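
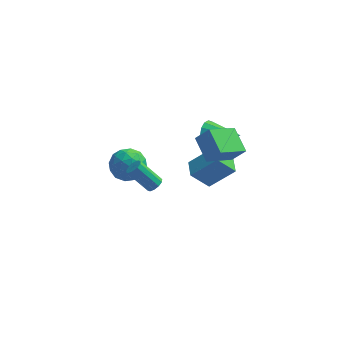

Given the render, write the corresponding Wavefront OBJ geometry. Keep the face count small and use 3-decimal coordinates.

v 0.427 -3.806 3.1
v 0.66 -4.168 3.392
v -0.495 -3.897 4.651
v -0.727 -3.534 4.36
v 0.797 -3.885 3.457
v -0.357 -3.613 4.716
v 0.794 -3.572 3.386
v -0.361 -3.3 4.645
v 0.65 -3.348 3.206
v -0.505 -3.076 4.465
v 0.421 -3.299 2.985
v -0.734 -3.027 4.245
v 0.195 -3.443 2.809
v -0.96 -3.172 4.068
v 0.057 -3.727 2.744
v -1.097 -3.455 4.003
v 0.061 -4.04 2.815
v -1.094 -3.768 4.074
v 0.205 -4.264 2.995
v -0.95 -3.992 4.254
v 0.434 -4.313 3.215
v -0.721 -4.041 4.475
v -1.708 2.504 -0.747
v -0.885 2.069 -0.06
v -2.195 0.771 -1.26
v -1.372 0.336 -0.573
v -2.301 0.846 -0.111
v -2.001 1.917 0.206
v -1.079 0.923 -1.526
v -0.779 1.994 -1.209
v -0.497 1.092 -0.542
v -1.252 1.045 0.333
v -1.828 1.795 -1.653
v -2.583 1.748 -0.778
v -1.254 2.438 -0.358
v -1.826 0.402 -0.962
v -2.372 0.701 -0.69
v -1.889 0.446 -0.286
v -1.91 2.349 -0.202
v -1.426 2.094 0.202
v -2.258 1.375 0.172
v -1.654 0.746 -1.522
v -1.17 0.491 -1.118
v -1.191 2.394 -1.034
v -0.708 2.139 -0.63
v -0.822 1.465 -1.492
v -0.542 1.609 -0.238
v -0.828 0.59 -0.539
v -0.656 0.935 -1.1
v -0.479 1.564 -0.913
v -0.986 1.581 0.277
v -1.272 0.563 -0.025
v -1.818 0.862 0.246
v -1.642 1.492 0.433
v -0.758 1.007 -0.007
v -1.808 2.277 -1.295
v -2.094 1.259 -1.597
v -1.438 1.348 -1.753
v -1.262 1.978 -1.566
v -2.252 2.25 -0.781
v -2.538 1.231 -1.082
v -2.601 1.276 -0.407
v -2.424 1.905 -0.22
v -2.322 1.833 -1.313
v 1.934 2.539 -2.588
v 3.427 2.768 -1.232
v 1.74 3.723 -2.575
v 3.233 3.953 -1.219
v 3.007 2.727 -3.801
v 4.5 2.957 -2.445
v 2.813 3.912 -3.788
v 4.306 4.141 -2.432
v 3.001 -0.935 2.415
v 3.769 -1.028 3.359
v 2.3 0.42 3.12
v 3.068 0.326 4.064
v 4.352 0.274 1.436
v 5.12 0.18 2.38
v 3.651 1.628 2.141
v 4.419 1.535 3.085
v 2.858 4.154 -0.197
v 3.262 4.399 -0.998
v 4.702 3.446 0.517
v 3.301 4.786 -0.715
v 3.222 5.004 -0.293
v 3.045 4.994 0.154
v 2.818 4.759 0.508
v 2.602 4.362 0.673
v 2.454 3.909 0.604
v 2.415 3.521 0.321
v 2.494 3.303 -0.1
v 2.671 3.313 -0.548
v 2.898 3.548 -0.901
v 3.115 3.945 -1.066
f 2 1 5
f 2 5 3
f 3 5 6
f 3 6 4
f 5 1 7
f 5 7 6
f 6 7 8
f 6 8 4
f 7 1 9
f 7 9 8
f 8 9 10
f 8 10 4
f 9 1 11
f 9 11 10
f 10 11 12
f 10 12 4
f 11 1 13
f 11 13 12
f 12 13 14
f 12 14 4
f 13 1 15
f 13 15 14
f 14 15 16
f 14 16 4
f 15 1 17
f 15 17 16
f 16 17 18
f 16 18 4
f 17 1 19
f 17 19 18
f 18 19 20
f 18 20 4
f 19 1 21
f 19 21 20
f 20 21 22
f 20 22 4
f 21 1 2
f 21 2 22
f 22 2 3
f 22 3 4
f 23 60 39
f 60 34 63
f 39 63 28
f 60 63 39
f 23 39 35
f 39 28 40
f 35 40 24
f 39 40 35
f 23 35 44
f 35 24 45
f 44 45 30
f 35 45 44
f 23 44 56
f 44 30 59
f 56 59 33
f 44 59 56
f 23 56 60
f 56 33 64
f 60 64 34
f 56 64 60
f 24 40 51
f 40 28 54
f 51 54 32
f 40 54 51
f 28 63 41
f 63 34 62
f 41 62 27
f 63 62 41
f 34 64 61
f 64 33 57
f 61 57 25
f 64 57 61
f 33 59 58
f 59 30 46
f 58 46 29
f 59 46 58
f 30 45 50
f 45 24 47
f 50 47 31
f 45 47 50
f 26 52 38
f 52 32 53
f 38 53 27
f 52 53 38
f 26 38 36
f 38 27 37
f 36 37 25
f 38 37 36
f 26 36 43
f 36 25 42
f 43 42 29
f 36 42 43
f 26 43 48
f 43 29 49
f 48 49 31
f 43 49 48
f 26 48 52
f 48 31 55
f 52 55 32
f 48 55 52
f 27 53 41
f 53 32 54
f 41 54 28
f 53 54 41
f 25 37 61
f 37 27 62
f 61 62 34
f 37 62 61
f 29 42 58
f 42 25 57
f 58 57 33
f 42 57 58
f 31 49 50
f 49 29 46
f 50 46 30
f 49 46 50
f 32 55 51
f 55 31 47
f 51 47 24
f 55 47 51
f 66 68 65
f 69 66 65
f 65 68 67
f 67 69 65
f 66 72 68
f 70 66 69
f 70 72 66
f 68 72 67
f 71 69 67
f 67 72 71
f 71 70 69
f 72 70 71
f 74 76 73
f 77 74 73
f 73 76 75
f 75 77 73
f 74 80 76
f 78 74 77
f 78 80 74
f 76 80 75
f 79 77 75
f 75 80 79
f 79 78 77
f 80 78 79
f 82 81 84
f 82 84 83
f 84 81 85
f 84 85 83
f 85 81 86
f 85 86 83
f 86 81 87
f 86 87 83
f 87 81 88
f 87 88 83
f 88 81 89
f 88 89 83
f 89 81 90
f 89 90 83
f 90 81 91
f 90 91 83
f 91 81 92
f 91 92 83
f 92 81 93
f 92 93 83
f 93 81 94
f 93 94 83
f 94 81 82
f 94 82 83



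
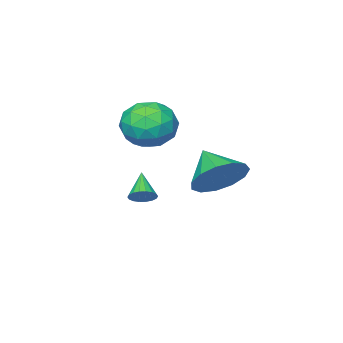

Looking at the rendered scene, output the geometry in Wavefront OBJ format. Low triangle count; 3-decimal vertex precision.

v -0.115 2.876 1.917
v 0.933 2.616 1.891
v -0.385 1.704 2.763
v 0.858 2.981 2.373
v 0.475 3.312 2.71
v -0.096 3.505 2.795
v -0.673 3.498 2.602
v -1.073 3.294 2.191
v -1.169 2.957 1.693
v -0.93 2.594 1.267
v -0.433 2.321 1.047
v 0.165 2.224 1.103
v 0.675 2.334 1.418
v -0.389 -1.472 -0.464
v 0.088 -1.66 -0.297
v -0.971 -2.228 0.344
v 0.05 -1.474 -0.15
v -0.076 -1.287 -0.066
v -0.263 -1.137 -0.061
v -0.476 -1.053 -0.135
v -0.671 -1.053 -0.275
v -0.811 -1.135 -0.452
v -0.867 -1.284 -0.632
v -0.828 -1.471 -0.779
v -0.703 -1.658 -0.863
v -0.515 -1.808 -0.868
v -0.303 -1.892 -0.794
v -0.107 -1.892 -0.654
v 0.032 -1.81 -0.476
v -0.188 -0.007 2.672
v 0.583 -0.112 3.454
v -0.903 -1.568 3.166
v -0.132 -1.673 3.948
v -0.911 -0.896 4.042
v -0.469 0.068 3.737
v 0.149 -1.748 2.883
v 0.591 -0.784 2.578
v 0.791 -1.189 3.585
v 0.137 -0.662 4.301
v -0.457 -1.018 2.319
v -1.111 -0.491 3.035
v 0.26 0.077 3.02
v -0.58 -1.757 3.6
v -1.038 -1.301 3.656
v -0.585 -1.363 4.116
v -0.358 0.184 3.186
v 0.095 0.122 3.646
v -0.783 -0.339 3.991
v -0.415 -1.802 2.974
v 0.038 -1.864 3.434
v 0.265 -0.317 2.504
v 0.718 -0.379 2.964
v 0.463 -1.341 2.629
v 0.836 -0.617 3.557
v 0.416 -1.535 3.847
v 0.581 -1.579 3.221
v 0.84 -1.012 3.041
v 0.451 -0.308 3.978
v 0.031 -1.225 4.268
v -0.427 -0.769 4.323
v -0.167 -0.202 4.144
v 0.574 -0.94 4.054
v -0.351 -0.455 2.352
v -0.771 -1.372 2.642
v -0.153 -1.478 2.476
v 0.107 -0.911 2.297
v -0.736 -0.145 2.773
v -1.156 -1.063 3.063
v -1.16 -0.668 3.579
v -0.901 -0.101 3.399
v -0.894 -0.74 2.566
f 2 1 4
f 2 4 3
f 4 1 5
f 4 5 3
f 5 1 6
f 5 6 3
f 6 1 7
f 6 7 3
f 7 1 8
f 7 8 3
f 8 1 9
f 8 9 3
f 9 1 10
f 9 10 3
f 10 1 11
f 10 11 3
f 11 1 12
f 11 12 3
f 12 1 13
f 12 13 3
f 13 1 2
f 13 2 3
f 15 14 17
f 15 17 16
f 17 14 18
f 17 18 16
f 18 14 19
f 18 19 16
f 19 14 20
f 19 20 16
f 20 14 21
f 20 21 16
f 21 14 22
f 21 22 16
f 22 14 23
f 22 23 16
f 23 14 24
f 23 24 16
f 24 14 25
f 24 25 16
f 25 14 26
f 25 26 16
f 26 14 27
f 26 27 16
f 27 14 28
f 27 28 16
f 28 14 29
f 28 29 16
f 29 14 15
f 29 15 16
f 30 67 46
f 67 41 70
f 46 70 35
f 67 70 46
f 30 46 42
f 46 35 47
f 42 47 31
f 46 47 42
f 30 42 51
f 42 31 52
f 51 52 37
f 42 52 51
f 30 51 63
f 51 37 66
f 63 66 40
f 51 66 63
f 30 63 67
f 63 40 71
f 67 71 41
f 63 71 67
f 31 47 58
f 47 35 61
f 58 61 39
f 47 61 58
f 35 70 48
f 70 41 69
f 48 69 34
f 70 69 48
f 41 71 68
f 71 40 64
f 68 64 32
f 71 64 68
f 40 66 65
f 66 37 53
f 65 53 36
f 66 53 65
f 37 52 57
f 52 31 54
f 57 54 38
f 52 54 57
f 33 59 45
f 59 39 60
f 45 60 34
f 59 60 45
f 33 45 43
f 45 34 44
f 43 44 32
f 45 44 43
f 33 43 50
f 43 32 49
f 50 49 36
f 43 49 50
f 33 50 55
f 50 36 56
f 55 56 38
f 50 56 55
f 33 55 59
f 55 38 62
f 59 62 39
f 55 62 59
f 34 60 48
f 60 39 61
f 48 61 35
f 60 61 48
f 32 44 68
f 44 34 69
f 68 69 41
f 44 69 68
f 36 49 65
f 49 32 64
f 65 64 40
f 49 64 65
f 38 56 57
f 56 36 53
f 57 53 37
f 56 53 57
f 39 62 58
f 62 38 54
f 58 54 31
f 62 54 58



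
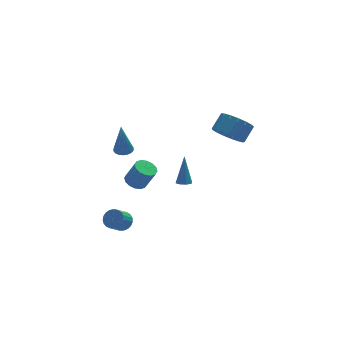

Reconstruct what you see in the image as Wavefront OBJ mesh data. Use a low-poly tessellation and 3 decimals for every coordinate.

v -2.204 2.661 1.502
v -1.705 2.346 1.518
v -2.376 2.499 3.618
v -1.619 2.593 1.544
v -1.649 2.853 1.562
v -1.788 3.075 1.567
v -2.01 3.216 1.56
v -2.27 3.246 1.541
v -2.517 3.161 1.514
v -2.702 2.976 1.485
v -2.788 2.73 1.459
v -2.758 2.469 1.442
v -2.619 2.247 1.436
v -2.397 2.107 1.443
v -2.137 2.076 1.462
v -1.89 2.162 1.489
v 1.259 2.118 -1.879
v 1.606 2.431 -2.054
v 1.521 2.822 -0.101
v 1.255 2.583 -2.063
v 0.906 2.462 -1.963
v 0.763 2.139 -1.814
v 0.911 1.804 -1.703
v 1.263 1.653 -1.695
v 1.612 1.774 -1.794
v 1.754 2.096 -1.943
v 3.602 1.178 2.436
v 4.288 1.35 1.66
v 5.044 1.894 2.448
v 4.358 1.722 3.224
v 3.997 1.76 1.656
v 4.753 2.304 2.444
v 3.615 2.037 1.831
v 4.371 2.58 2.62
v 3.231 2.116 2.145
v 3.987 2.66 2.933
v 2.931 1.981 2.525
v 3.687 2.525 3.314
v 2.786 1.662 2.885
v 3.542 2.206 3.673
v 2.827 1.232 3.142
v 3.583 1.776 3.93
v 3.046 0.79 3.237
v 3.802 1.333 4.025
v 3.392 0.437 3.149
v 4.148 0.98 3.937
v 3.786 0.253 2.897
v 4.542 0.797 3.685
v 4.138 0.282 2.54
v 4.894 0.825 3.328
v 4.368 0.516 2.158
v 5.124 1.059 2.947
v 4.422 0.901 1.841
v 5.178 1.445 2.629
v -1.7 2.032 -0.966
v -1.087 1.839 -1.269
v -0.547 1.496 0.044
v -1.16 1.688 0.346
v -1.047 2.197 -1.192
v -0.507 1.853 0.121
v -1.182 2.51 -1.054
v -0.642 2.166 0.258
v -1.456 2.694 -0.893
v -0.916 2.351 0.419
v -1.795 2.702 -0.752
v -1.255 2.358 0.561
v -2.109 2.53 -0.668
v -1.569 2.186 0.645
v -2.313 2.224 -0.664
v -1.773 1.881 0.649
v -2.353 1.867 -0.741
v -1.813 1.523 0.572
v -2.218 1.554 -0.878
v -1.678 1.21 0.434
v -1.944 1.369 -1.039
v -1.404 1.026 0.273
v -1.605 1.362 -1.181
v -1.065 1.018 0.132
v -1.291 1.534 -1.265
v -0.751 1.19 0.048
v -3.204 -0.341 -2.321
v -2.871 -0.909 -2.369
v -3.543 -1.366 -1.628
v -3.876 -0.799 -1.579
v -2.736 -0.781 -2.167
v -3.408 -1.238 -1.426
v -2.682 -0.576 -1.992
v -3.354 -1.033 -1.251
v -2.718 -0.331 -1.874
v -3.39 -0.788 -1.133
v -2.839 -0.088 -1.833
v -3.51 -0.545 -1.092
v -3.022 0.111 -1.876
v -3.694 -0.346 -1.135
v -3.237 0.233 -1.996
v -3.909 -0.225 -1.255
v -3.446 0.254 -2.173
v -4.118 -0.203 -1.431
v -3.614 0.173 -2.374
v -4.286 -0.284 -1.633
v -3.71 0.003 -2.567
v -4.382 -0.454 -1.826
v -3.719 -0.227 -2.717
v -4.391 -0.684 -1.976
v -3.639 -0.476 -2.798
v -4.311 -0.933 -2.057
v -3.484 -0.702 -2.797
v -4.156 -1.16 -2.056
v -3.28 -0.866 -2.713
v -3.952 -1.323 -1.972
v -3.063 -0.939 -2.562
v -3.735 -1.397 -1.821
f 2 1 4
f 2 4 3
f 4 1 5
f 4 5 3
f 5 1 6
f 5 6 3
f 6 1 7
f 6 7 3
f 7 1 8
f 7 8 3
f 8 1 9
f 8 9 3
f 9 1 10
f 9 10 3
f 10 1 11
f 10 11 3
f 11 1 12
f 11 12 3
f 12 1 13
f 12 13 3
f 13 1 14
f 13 14 3
f 14 1 15
f 14 15 3
f 15 1 16
f 15 16 3
f 16 1 2
f 16 2 3
f 18 17 20
f 18 20 19
f 20 17 21
f 20 21 19
f 21 17 22
f 21 22 19
f 22 17 23
f 22 23 19
f 23 17 24
f 23 24 19
f 24 17 25
f 24 25 19
f 25 17 26
f 25 26 19
f 26 17 18
f 26 18 19
f 28 27 31
f 28 31 29
f 29 31 32
f 29 32 30
f 31 27 33
f 31 33 32
f 32 33 34
f 32 34 30
f 33 27 35
f 33 35 34
f 34 35 36
f 34 36 30
f 35 27 37
f 35 37 36
f 36 37 38
f 36 38 30
f 37 27 39
f 37 39 38
f 38 39 40
f 38 40 30
f 39 27 41
f 39 41 40
f 40 41 42
f 40 42 30
f 41 27 43
f 41 43 42
f 42 43 44
f 42 44 30
f 43 27 45
f 43 45 44
f 44 45 46
f 44 46 30
f 45 27 47
f 45 47 46
f 46 47 48
f 46 48 30
f 47 27 49
f 47 49 48
f 48 49 50
f 48 50 30
f 49 27 51
f 49 51 50
f 50 51 52
f 50 52 30
f 51 27 53
f 51 53 52
f 52 53 54
f 52 54 30
f 53 27 28
f 53 28 54
f 54 28 29
f 54 29 30
f 56 55 59
f 56 59 57
f 57 59 60
f 57 60 58
f 59 55 61
f 59 61 60
f 60 61 62
f 60 62 58
f 61 55 63
f 61 63 62
f 62 63 64
f 62 64 58
f 63 55 65
f 63 65 64
f 64 65 66
f 64 66 58
f 65 55 67
f 65 67 66
f 66 67 68
f 66 68 58
f 67 55 69
f 67 69 68
f 68 69 70
f 68 70 58
f 69 55 71
f 69 71 70
f 70 71 72
f 70 72 58
f 71 55 73
f 71 73 72
f 72 73 74
f 72 74 58
f 73 55 75
f 73 75 74
f 74 75 76
f 74 76 58
f 75 55 77
f 75 77 76
f 76 77 78
f 76 78 58
f 77 55 79
f 77 79 78
f 78 79 80
f 78 80 58
f 79 55 56
f 79 56 80
f 80 56 57
f 80 57 58
f 82 81 85
f 82 85 83
f 83 85 86
f 83 86 84
f 85 81 87
f 85 87 86
f 86 87 88
f 86 88 84
f 87 81 89
f 87 89 88
f 88 89 90
f 88 90 84
f 89 81 91
f 89 91 90
f 90 91 92
f 90 92 84
f 91 81 93
f 91 93 92
f 92 93 94
f 92 94 84
f 93 81 95
f 93 95 94
f 94 95 96
f 94 96 84
f 95 81 97
f 95 97 96
f 96 97 98
f 96 98 84
f 97 81 99
f 97 99 98
f 98 99 100
f 98 100 84
f 99 81 101
f 99 101 100
f 100 101 102
f 100 102 84
f 101 81 103
f 101 103 102
f 102 103 104
f 102 104 84
f 103 81 105
f 103 105 104
f 104 105 106
f 104 106 84
f 105 81 107
f 105 107 106
f 106 107 108
f 106 108 84
f 107 81 109
f 107 109 108
f 108 109 110
f 108 110 84
f 109 81 111
f 109 111 110
f 110 111 112
f 110 112 84
f 111 81 82
f 111 82 112
f 112 82 83
f 112 83 84



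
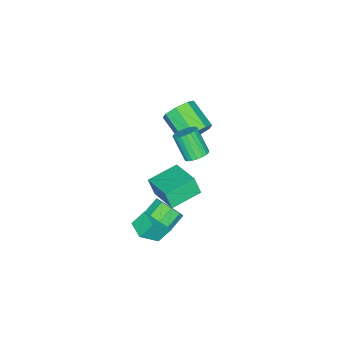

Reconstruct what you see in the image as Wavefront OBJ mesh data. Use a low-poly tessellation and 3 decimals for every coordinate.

v 0.196 2.832 2.606
v 0.612 2.319 2.345
v 0.32 1.396 3.693
v -0.096 1.908 3.954
v 0.805 2.482 2.499
v 0.512 1.559 3.847
v 0.892 2.705 2.671
v 0.599 1.782 4.019
v 0.859 2.951 2.831
v 0.566 2.028 4.18
v 0.711 3.176 2.953
v 0.419 2.253 4.301
v 0.474 3.341 3.015
v 0.182 2.418 4.363
v 0.19 3.418 3.006
v -0.103 2.495 4.354
v -0.094 3.394 2.928
v -0.387 2.471 4.276
v -0.327 3.272 2.794
v -0.62 2.349 4.142
v -0.47 3.075 2.628
v -0.763 2.152 3.976
v -0.498 2.835 2.458
v -0.791 1.912 3.806
v -0.406 2.595 2.313
v -0.698 1.672 3.661
v -0.209 2.395 2.219
v -0.502 1.472 3.568
v 0.058 2.271 2.192
v -0.235 1.348 3.541
v 0.348 2.244 2.237
v 0.056 1.321 3.585
v 2.61 0.174 -2.912
v 2.027 0.66 -2.075
v 1.652 0.775 -3.928
v 1.069 1.261 -3.091
v 3.271 1.099 -2.989
v 2.688 1.585 -2.152
v 2.313 1.7 -4.005
v 1.73 2.186 -3.168
v 2.817 1.993 -1.332
v 3.282 1.806 -0.572
v 2.447 2.021 -0.008
v 1.983 2.207 -0.768
v 3.341 2.409 -0.715
v 2.506 2.624 -0.151
v 3.155 2.817 -1.147
v 2.32 3.032 -0.583
v 2.811 2.839 -1.665
v 1.976 3.054 -1.101
v 2.47 2.465 -2.027
v 1.635 2.68 -1.464
v 2.292 1.87 -2.064
v 1.457 2.085 -1.501
v 2.36 1.332 -1.758
v 1.525 1.547 -1.195
v 2.642 1.103 -1.253
v 1.807 1.318 -0.689
v 3.006 1.291 -0.784
v 2.171 1.505 -0.221
v -3.048 0.911 0.645
v -2.316 0.353 0.205
v -2.961 -1.21 1.116
v -3.692 -0.651 1.555
v -2.09 0.657 0.887
v -2.735 -0.905 1.798
v -2.425 1.11 1.427
v -3.069 -0.452 2.338
v -3.124 1.447 1.509
v -3.769 -0.115 2.42
v -3.779 1.47 1.084
v -4.424 -0.093 1.995
v -4.005 1.165 0.402
v -4.65 -0.397 1.313
v -3.671 0.712 -0.138
v -4.315 -0.85 0.773
v -2.971 0.375 -0.22
v -3.616 -1.187 0.691
v -1.596 -0.942 -4.785
v -1.554 -1.36 -3.629
v -3.305 -0.08 -4.411
v -3.263 -0.498 -3.255
v -0.577 0.818 -4.185
v -0.535 0.4 -3.029
v -2.286 1.68 -3.811
v -2.244 1.262 -2.655
f 2 1 5
f 2 5 3
f 3 5 6
f 3 6 4
f 5 1 7
f 5 7 6
f 6 7 8
f 6 8 4
f 7 1 9
f 7 9 8
f 8 9 10
f 8 10 4
f 9 1 11
f 9 11 10
f 10 11 12
f 10 12 4
f 11 1 13
f 11 13 12
f 12 13 14
f 12 14 4
f 13 1 15
f 13 15 14
f 14 15 16
f 14 16 4
f 15 1 17
f 15 17 16
f 16 17 18
f 16 18 4
f 17 1 19
f 17 19 18
f 18 19 20
f 18 20 4
f 19 1 21
f 19 21 20
f 20 21 22
f 20 22 4
f 21 1 23
f 21 23 22
f 22 23 24
f 22 24 4
f 23 1 25
f 23 25 24
f 24 25 26
f 24 26 4
f 25 1 27
f 25 27 26
f 26 27 28
f 26 28 4
f 27 1 29
f 27 29 28
f 28 29 30
f 28 30 4
f 29 1 31
f 29 31 30
f 30 31 32
f 30 32 4
f 31 1 2
f 31 2 32
f 32 2 3
f 32 3 4
f 34 36 33
f 37 34 33
f 33 36 35
f 35 37 33
f 34 40 36
f 38 34 37
f 38 40 34
f 36 40 35
f 39 37 35
f 35 40 39
f 39 38 37
f 40 38 39
f 42 41 45
f 42 45 43
f 43 45 46
f 43 46 44
f 45 41 47
f 45 47 46
f 46 47 48
f 46 48 44
f 47 41 49
f 47 49 48
f 48 49 50
f 48 50 44
f 49 41 51
f 49 51 50
f 50 51 52
f 50 52 44
f 51 41 53
f 51 53 52
f 52 53 54
f 52 54 44
f 53 41 55
f 53 55 54
f 54 55 56
f 54 56 44
f 55 41 57
f 55 57 56
f 56 57 58
f 56 58 44
f 57 41 59
f 57 59 58
f 58 59 60
f 58 60 44
f 59 41 42
f 59 42 60
f 60 42 43
f 60 43 44
f 62 61 65
f 62 65 63
f 63 65 66
f 63 66 64
f 65 61 67
f 65 67 66
f 66 67 68
f 66 68 64
f 67 61 69
f 67 69 68
f 68 69 70
f 68 70 64
f 69 61 71
f 69 71 70
f 70 71 72
f 70 72 64
f 71 61 73
f 71 73 72
f 72 73 74
f 72 74 64
f 73 61 75
f 73 75 74
f 74 75 76
f 74 76 64
f 75 61 77
f 75 77 76
f 76 77 78
f 76 78 64
f 77 61 62
f 77 62 78
f 78 62 63
f 78 63 64
f 80 82 79
f 83 80 79
f 79 82 81
f 81 83 79
f 80 86 82
f 84 80 83
f 84 86 80
f 82 86 81
f 85 83 81
f 81 86 85
f 85 84 83
f 86 84 85



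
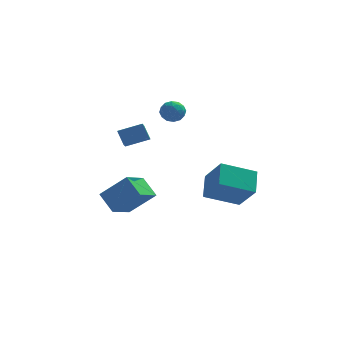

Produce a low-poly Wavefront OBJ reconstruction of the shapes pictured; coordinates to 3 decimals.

v -2.954 -2.05 3.652
v -1.651 -1.795 4.125
v -2.954 -1.321 3.256
v -1.651 -1.065 3.729
v -2.569 -2.495 2.831
v -1.266 -2.239 3.304
v -2.569 -1.765 2.435
v -1.266 -1.51 2.908
v 1.462 -0.481 -1.684
v 1.467 0.831 -0.7
v 3.387 0.103 -2.472
v 3.392 1.414 -1.488
v 2.388 -1.574 -0.232
v 2.393 -0.263 0.752
v 4.313 -0.991 -1.02
v 4.318 0.321 -0.036
v -0.815 2.032 3.915
v -0.373 1.912 3.3
v -0.327 1.028 4.46
v 0.115 0.908 3.845
v 0.246 1.512 4.3
v -0.056 2.133 3.963
v -0.644 0.807 3.797
v -0.946 1.428 3.46
v -0.267 1.155 3.227
v 0.283 1.591 3.537
v -0.983 1.349 4.223
v -0.433 1.785 4.533
v -0.637 2.06 3.56
v -0.063 0.88 4.2
v 0.013 1.235 4.468
v 0.273 1.165 4.106
v -0.45 2.19 3.949
v -0.19 2.119 3.588
v 0.173 1.885 4.175
v -0.51 0.821 4.172
v -0.25 0.75 3.811
v -0.973 1.775 3.654
v -0.713 1.705 3.292
v -0.873 1.055 3.585
v -0.315 1.545 3.155
v -0.028 0.955 3.475
v -0.474 0.895 3.447
v -0.651 1.26 3.249
v 0.009 1.801 3.337
v 0.295 1.211 3.658
v 0.372 1.566 3.925
v 0.195 1.931 3.727
v 0.071 1.356 3.294
v -0.995 1.729 4.102
v -0.709 1.139 4.423
v -0.895 1.009 4.033
v -1.072 1.374 3.835
v -0.672 1.985 4.285
v -0.385 1.395 4.605
v -0.049 1.68 4.511
v -0.226 2.045 4.313
v -0.771 1.584 4.466
v -4.501 2.136 -2.846
v -2.956 2.011 -1.414
v -3.751 3.663 -3.521
v -2.206 3.537 -2.089
v -3.674 1.303 -3.811
v -2.129 1.177 -2.379
v -2.924 2.829 -4.486
v -1.379 2.704 -3.054
f 2 4 1
f 5 2 1
f 1 4 3
f 3 5 1
f 2 8 4
f 6 2 5
f 6 8 2
f 4 8 3
f 7 5 3
f 3 8 7
f 7 6 5
f 8 6 7
f 10 12 9
f 13 10 9
f 9 12 11
f 11 13 9
f 10 16 12
f 14 10 13
f 14 16 10
f 12 16 11
f 15 13 11
f 11 16 15
f 15 14 13
f 16 14 15
f 17 54 33
f 54 28 57
f 33 57 22
f 54 57 33
f 17 33 29
f 33 22 34
f 29 34 18
f 33 34 29
f 17 29 38
f 29 18 39
f 38 39 24
f 29 39 38
f 17 38 50
f 38 24 53
f 50 53 27
f 38 53 50
f 17 50 54
f 50 27 58
f 54 58 28
f 50 58 54
f 18 34 45
f 34 22 48
f 45 48 26
f 34 48 45
f 22 57 35
f 57 28 56
f 35 56 21
f 57 56 35
f 28 58 55
f 58 27 51
f 55 51 19
f 58 51 55
f 27 53 52
f 53 24 40
f 52 40 23
f 53 40 52
f 24 39 44
f 39 18 41
f 44 41 25
f 39 41 44
f 20 46 32
f 46 26 47
f 32 47 21
f 46 47 32
f 20 32 30
f 32 21 31
f 30 31 19
f 32 31 30
f 20 30 37
f 30 19 36
f 37 36 23
f 30 36 37
f 20 37 42
f 37 23 43
f 42 43 25
f 37 43 42
f 20 42 46
f 42 25 49
f 46 49 26
f 42 49 46
f 21 47 35
f 47 26 48
f 35 48 22
f 47 48 35
f 19 31 55
f 31 21 56
f 55 56 28
f 31 56 55
f 23 36 52
f 36 19 51
f 52 51 27
f 36 51 52
f 25 43 44
f 43 23 40
f 44 40 24
f 43 40 44
f 26 49 45
f 49 25 41
f 45 41 18
f 49 41 45
f 60 62 59
f 63 60 59
f 59 62 61
f 61 63 59
f 60 66 62
f 64 60 63
f 64 66 60
f 62 66 61
f 65 63 61
f 61 66 65
f 65 64 63
f 66 64 65



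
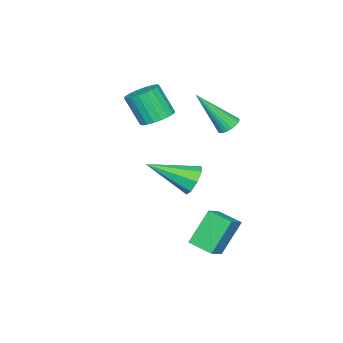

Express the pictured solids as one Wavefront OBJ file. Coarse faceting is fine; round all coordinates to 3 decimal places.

v 1.564 1.113 -0.002
v 1.989 1.033 -0.589
v 2.456 -0.493 0.862
v 2.218 1.367 -0.204
v 2.063 1.552 0.3
v 1.616 1.48 0.627
v 1.138 1.193 0.586
v 0.91 0.859 0.201
v 1.065 0.674 -0.303
v 1.512 0.746 -0.631
v -2.705 0.228 0.735
v -2.323 0.592 0.852
v -2.095 -0.968 2.465
v -2.487 0.667 0.961
v -2.683 0.675 1.037
v -2.883 0.616 1.066
v -3.056 0.497 1.045
v -3.175 0.338 0.976
v -3.223 0.161 0.871
v -3.192 -0.005 0.746
v -3.087 -0.136 0.618
v -2.923 -0.211 0.508
v -2.727 -0.219 0.433
v -2.527 -0.16 0.404
v -2.354 -0.041 0.425
v -2.234 0.119 0.493
v -2.187 0.295 0.598
v -2.218 0.461 0.724
v 0.063 1.368 -2.491
v 0.925 1.4 -1.965
v 0.159 2.452 -2.711
v 1.02 2.483 -2.185
v 0.96 0.997 -3.935
v 1.821 1.028 -3.409
v 1.055 2.08 -4.155
v 1.917 2.112 -3.629
v -2.084 -2.751 0.624
v -1.361 -3.028 0.465
v -1.353 -3.785 1.818
v -2.076 -3.509 1.976
v -1.294 -2.747 0.622
v -1.286 -3.504 1.975
v -1.363 -2.467 0.779
v -1.356 -3.224 2.132
v -1.557 -2.236 0.909
v -1.55 -2.993 2.262
v -1.842 -2.094 0.99
v -1.835 -2.852 2.343
v -2.169 -2.066 1.008
v -2.162 -2.824 2.36
v -2.481 -2.157 0.959
v -2.474 -2.914 2.311
v -2.725 -2.35 0.852
v -2.717 -3.107 2.204
v -2.857 -2.612 0.706
v -2.85 -3.37 2.058
v -2.856 -2.899 0.545
v -2.848 -3.656 1.898
v -2.721 -3.16 0.398
v -2.714 -3.917 1.751
v -2.476 -3.351 0.29
v -2.469 -4.108 1.643
v -2.163 -3.437 0.24
v -2.156 -4.195 1.593
v -1.837 -3.406 0.256
v -1.829 -4.163 1.609
v -1.553 -3.261 0.336
v -1.545 -4.018 1.688
f 2 1 4
f 2 4 3
f 4 1 5
f 4 5 3
f 5 1 6
f 5 6 3
f 6 1 7
f 6 7 3
f 7 1 8
f 7 8 3
f 8 1 9
f 8 9 3
f 9 1 10
f 9 10 3
f 10 1 2
f 10 2 3
f 12 11 14
f 12 14 13
f 14 11 15
f 14 15 13
f 15 11 16
f 15 16 13
f 16 11 17
f 16 17 13
f 17 11 18
f 17 18 13
f 18 11 19
f 18 19 13
f 19 11 20
f 19 20 13
f 20 11 21
f 20 21 13
f 21 11 22
f 21 22 13
f 22 11 23
f 22 23 13
f 23 11 24
f 23 24 13
f 24 11 25
f 24 25 13
f 25 11 26
f 25 26 13
f 26 11 27
f 26 27 13
f 27 11 28
f 27 28 13
f 28 11 12
f 28 12 13
f 30 32 29
f 33 30 29
f 29 32 31
f 31 33 29
f 30 36 32
f 34 30 33
f 34 36 30
f 32 36 31
f 35 33 31
f 31 36 35
f 35 34 33
f 36 34 35
f 38 37 41
f 38 41 39
f 39 41 42
f 39 42 40
f 41 37 43
f 41 43 42
f 42 43 44
f 42 44 40
f 43 37 45
f 43 45 44
f 44 45 46
f 44 46 40
f 45 37 47
f 45 47 46
f 46 47 48
f 46 48 40
f 47 37 49
f 47 49 48
f 48 49 50
f 48 50 40
f 49 37 51
f 49 51 50
f 50 51 52
f 50 52 40
f 51 37 53
f 51 53 52
f 52 53 54
f 52 54 40
f 53 37 55
f 53 55 54
f 54 55 56
f 54 56 40
f 55 37 57
f 55 57 56
f 56 57 58
f 56 58 40
f 57 37 59
f 57 59 58
f 58 59 60
f 58 60 40
f 59 37 61
f 59 61 60
f 60 61 62
f 60 62 40
f 61 37 63
f 61 63 62
f 62 63 64
f 62 64 40
f 63 37 65
f 63 65 64
f 64 65 66
f 64 66 40
f 65 37 67
f 65 67 66
f 66 67 68
f 66 68 40
f 67 37 38
f 67 38 68
f 68 38 39
f 68 39 40



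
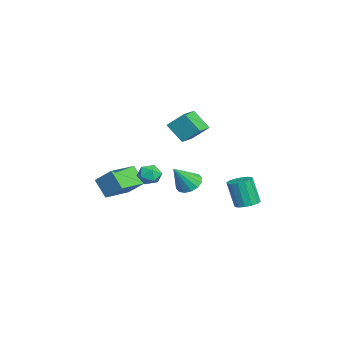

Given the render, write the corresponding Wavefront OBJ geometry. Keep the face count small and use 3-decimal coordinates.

v -0.782 0.522 -3.207
v -0.058 0.289 -3.725
v 0.002 -0.402 -1.693
v 0.059 0.708 -3.53
v -0.049 1.077 -3.249
v -0.354 1.297 -2.956
v -0.774 1.309 -2.732
v -1.195 1.111 -2.634
v -1.507 0.755 -2.69
v -1.624 0.336 -2.885
v -1.515 -0.032 -3.166
v -1.21 -0.253 -3.458
v -0.791 -0.265 -3.683
v -0.369 -0.067 -3.781
v -1.884 -5.305 -3.508
v -1.135 -4.243 -2.397
v -3.452 -3.999 -3.701
v -2.703 -2.936 -2.59
v -1.157 -4.604 -4.67
v -0.408 -3.541 -3.559
v -2.725 -3.297 -4.863
v -1.976 -2.235 -3.752
v 3.226 -1.948 -0.358
v 3.6 -1.373 0.072
v 4.2 -1.927 -1.232
v 4.574 -1.352 -0.802
v 4.517 -2.105 -0.509
v 3.915 -2.117 0.032
v 3.885 -1.183 -1.192
v 3.283 -1.195 -0.651
v 4.007 -0.9 -0.443
v 4.398 -1.47 -0.021
v 3.402 -1.83 -1.139
v 3.793 -2.4 -0.717
v -3.662 -0.955 0.579
v -3.326 0.149 1.659
v -4.928 -0.388 0.393
v -4.592 0.716 1.473
v -3.048 0.024 -0.613
v -2.712 1.128 0.467
v -4.314 0.591 -0.799
v -3.978 1.695 0.281
v 3.758 4.045 -2.915
v 4.487 4.322 -2.736
v 4.23 3.853 -0.965
v 3.502 3.575 -1.145
v 4.234 4.646 -2.687
v 3.977 4.177 -0.916
v 3.853 4.809 -2.699
v 3.596 4.339 -0.928
v 3.447 4.767 -2.769
v 3.19 4.297 -0.998
v 3.125 4.532 -2.878
v 2.868 4.062 -1.107
v 2.972 4.166 -2.997
v 2.715 3.696 -1.227
v 3.03 3.767 -3.095
v 2.773 3.298 -1.324
v 3.283 3.443 -3.144
v 3.026 2.974 -1.373
v 3.664 3.281 -3.132
v 3.407 2.811 -1.361
v 4.07 3.323 -3.062
v 3.813 2.853 -1.291
v 4.392 3.558 -2.953
v 4.135 3.088 -1.182
v 4.545 3.924 -2.833
v 4.288 3.454 -1.063
f 2 1 4
f 2 4 3
f 4 1 5
f 4 5 3
f 5 1 6
f 5 6 3
f 6 1 7
f 6 7 3
f 7 1 8
f 7 8 3
f 8 1 9
f 8 9 3
f 9 1 10
f 9 10 3
f 10 1 11
f 10 11 3
f 11 1 12
f 11 12 3
f 12 1 13
f 12 13 3
f 13 1 14
f 13 14 3
f 14 1 2
f 14 2 3
f 16 18 15
f 19 16 15
f 15 18 17
f 17 19 15
f 16 22 18
f 20 16 19
f 20 22 16
f 18 22 17
f 21 19 17
f 17 22 21
f 21 20 19
f 22 20 21
f 23 34 28
f 23 28 24
f 23 24 30
f 23 30 33
f 23 33 34
f 24 28 32
f 28 34 27
f 34 33 25
f 33 30 29
f 30 24 31
f 26 32 27
f 26 27 25
f 26 25 29
f 26 29 31
f 26 31 32
f 27 32 28
f 25 27 34
f 29 25 33
f 31 29 30
f 32 31 24
f 36 38 35
f 39 36 35
f 35 38 37
f 37 39 35
f 36 42 38
f 40 36 39
f 40 42 36
f 38 42 37
f 41 39 37
f 37 42 41
f 41 40 39
f 42 40 41
f 44 43 47
f 44 47 45
f 45 47 48
f 45 48 46
f 47 43 49
f 47 49 48
f 48 49 50
f 48 50 46
f 49 43 51
f 49 51 50
f 50 51 52
f 50 52 46
f 51 43 53
f 51 53 52
f 52 53 54
f 52 54 46
f 53 43 55
f 53 55 54
f 54 55 56
f 54 56 46
f 55 43 57
f 55 57 56
f 56 57 58
f 56 58 46
f 57 43 59
f 57 59 58
f 58 59 60
f 58 60 46
f 59 43 61
f 59 61 60
f 60 61 62
f 60 62 46
f 61 43 63
f 61 63 62
f 62 63 64
f 62 64 46
f 63 43 65
f 63 65 64
f 64 65 66
f 64 66 46
f 65 43 67
f 65 67 66
f 66 67 68
f 66 68 46
f 67 43 44
f 67 44 68
f 68 44 45
f 68 45 46



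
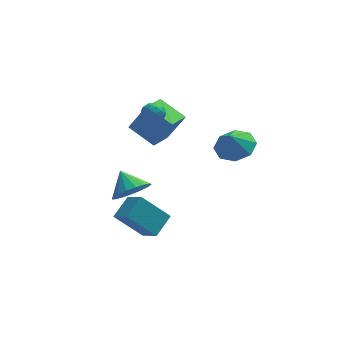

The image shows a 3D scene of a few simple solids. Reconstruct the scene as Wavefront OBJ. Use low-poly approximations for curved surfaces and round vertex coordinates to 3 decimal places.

v -2.378 -3.153 -3.67
v -3.796 -2.828 -2.268
v -2.943 -2.131 -4.478
v -4.361 -1.806 -3.077
v -1.539 -2.194 -3.043
v -2.957 -1.869 -1.642
v -2.104 -1.172 -3.852
v -3.522 -0.847 -2.45
v 1.471 -3.192 2.893
v 2.3 -2.643 3.314
v 1.149 -3.468 3.887
v 1.624 -2.176 3.225
v 0.858 -2.304 2.942
v 0.451 -2.953 2.63
v 0.641 -3.741 2.473
v 1.317 -4.208 2.561
v 2.083 -4.08 2.845
v 2.49 -3.431 3.156
v -1.115 2.043 -0.37
v -1.982 0.784 0.103
v -2.269 3.11 0.354
v -3.136 1.851 0.827
v -0.184 1.989 1.193
v -1.051 0.73 1.666
v -1.338 3.056 1.917
v -2.205 1.797 2.39
v -3.694 -4.24 0.898
v -2.818 -3.694 0.703
v -4.126 -3.26 1.702
v -3.137 -3.542 0.345
v -3.584 -3.55 0.115
v -4.055 -3.716 0.063
v -4.444 -4.002 0.203
v -4.661 -4.343 0.502
v -4.656 -4.66 0.892
v -4.431 -4.881 1.283
v -4.037 -4.956 1.586
v -3.564 -4.866 1.731
v -3.121 -4.633 1.686
v -2.809 -4.31 1.46
v -2.7 -3.971 1.105
v -1.74 1.082 2.537
v -1.405 0.507 2.635
v -2.635 0.633 2.965
v -2.3 0.058 3.063
v -2.146 0.603 3.427
v -1.593 0.88 3.162
v -2.447 0.26 2.438
v -1.894 0.537 2.173
v -1.842 -0.002 2.574
v -1.656 0.211 3.185
v -2.384 0.929 2.415
v -2.198 1.142 3.026
v -1.494 0.834 2.548
v -2.546 0.306 3.052
v -2.456 0.627 3.265
v -2.259 0.289 3.323
v -1.605 1.053 2.858
v -1.408 0.715 2.916
v -1.843 0.772 3.381
v -2.632 0.425 2.684
v -2.435 0.087 2.742
v -1.781 0.851 2.277
v -1.584 0.513 2.335
v -2.197 0.368 2.219
v -1.554 0.197 2.57
v -2.08 -0.067 2.822
v -2.166 0.052 2.454
v -1.841 0.215 2.299
v -1.444 0.322 2.929
v -1.97 0.058 3.181
v -1.88 0.378 3.394
v -1.555 0.541 3.239
v -1.701 0.023 2.893
v -2.07 1.082 2.419
v -2.596 0.818 2.671
v -2.485 0.599 2.361
v -2.16 0.762 2.206
v -1.96 1.207 2.778
v -2.486 0.943 3.03
v -2.199 0.925 3.301
v -1.874 1.088 3.146
v -2.339 1.117 2.707
f 2 4 1
f 5 2 1
f 1 4 3
f 3 5 1
f 2 8 4
f 6 2 5
f 6 8 2
f 4 8 3
f 7 5 3
f 3 8 7
f 7 6 5
f 8 6 7
f 10 9 12
f 10 12 11
f 12 9 13
f 12 13 11
f 13 9 14
f 13 14 11
f 14 9 15
f 14 15 11
f 15 9 16
f 15 16 11
f 16 9 17
f 16 17 11
f 17 9 18
f 17 18 11
f 18 9 10
f 18 10 11
f 20 22 19
f 23 20 19
f 19 22 21
f 21 23 19
f 20 26 22
f 24 20 23
f 24 26 20
f 22 26 21
f 25 23 21
f 21 26 25
f 25 24 23
f 26 24 25
f 28 27 30
f 28 30 29
f 30 27 31
f 30 31 29
f 31 27 32
f 31 32 29
f 32 27 33
f 32 33 29
f 33 27 34
f 33 34 29
f 34 27 35
f 34 35 29
f 35 27 36
f 35 36 29
f 36 27 37
f 36 37 29
f 37 27 38
f 37 38 29
f 38 27 39
f 38 39 29
f 39 27 40
f 39 40 29
f 40 27 41
f 40 41 29
f 41 27 28
f 41 28 29
f 42 79 58
f 79 53 82
f 58 82 47
f 79 82 58
f 42 58 54
f 58 47 59
f 54 59 43
f 58 59 54
f 42 54 63
f 54 43 64
f 63 64 49
f 54 64 63
f 42 63 75
f 63 49 78
f 75 78 52
f 63 78 75
f 42 75 79
f 75 52 83
f 79 83 53
f 75 83 79
f 43 59 70
f 59 47 73
f 70 73 51
f 59 73 70
f 47 82 60
f 82 53 81
f 60 81 46
f 82 81 60
f 53 83 80
f 83 52 76
f 80 76 44
f 83 76 80
f 52 78 77
f 78 49 65
f 77 65 48
f 78 65 77
f 49 64 69
f 64 43 66
f 69 66 50
f 64 66 69
f 45 71 57
f 71 51 72
f 57 72 46
f 71 72 57
f 45 57 55
f 57 46 56
f 55 56 44
f 57 56 55
f 45 55 62
f 55 44 61
f 62 61 48
f 55 61 62
f 45 62 67
f 62 48 68
f 67 68 50
f 62 68 67
f 45 67 71
f 67 50 74
f 71 74 51
f 67 74 71
f 46 72 60
f 72 51 73
f 60 73 47
f 72 73 60
f 44 56 80
f 56 46 81
f 80 81 53
f 56 81 80
f 48 61 77
f 61 44 76
f 77 76 52
f 61 76 77
f 50 68 69
f 68 48 65
f 69 65 49
f 68 65 69
f 51 74 70
f 74 50 66
f 70 66 43
f 74 66 70



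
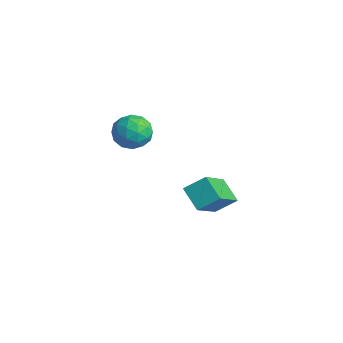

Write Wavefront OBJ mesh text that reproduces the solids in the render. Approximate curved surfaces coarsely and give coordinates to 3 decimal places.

v -0.4 0.018 -4.075
v -0.029 0.8 -3.481
v 0.55 0.071 -4.738
v 0.921 0.853 -4.144
v 0.559 -1.393 -2.816
v 0.93 -0.611 -2.222
v 1.509 -1.34 -3.479
v 1.88 -0.558 -2.885
v -3.436 -0.823 -2.963
v -3.031 -1.309 -2.331
v -4.669 -0.871 -2.209
v -4.264 -1.357 -1.577
v -4.043 -0.498 -1.691
v -3.281 -0.468 -2.157
v -4.419 -1.712 -2.383
v -3.657 -1.682 -2.849
v -3.638 -1.858 -1.972
v -3.406 -1.108 -1.545
v -4.294 -1.072 -2.995
v -4.062 -0.322 -2.568
v -3.125 -1.062 -2.713
v -4.575 -1.118 -1.827
v -4.445 -0.614 -1.894
v -4.207 -0.899 -1.523
v -3.272 -0.568 -2.611
v -3.034 -0.853 -2.24
v -3.629 -0.377 -1.864
v -4.666 -1.327 -2.3
v -4.428 -1.612 -1.929
v -3.493 -1.281 -3.017
v -3.255 -1.566 -2.646
v -4.071 -1.803 -2.676
v -3.244 -1.67 -2.131
v -3.969 -1.698 -1.688
v -4.06 -1.906 -2.161
v -3.612 -1.889 -2.435
v -3.108 -1.229 -1.88
v -3.832 -1.257 -1.437
v -3.703 -0.752 -1.504
v -3.255 -0.735 -1.778
v -3.465 -1.552 -1.669
v -3.868 -0.923 -3.103
v -4.592 -0.951 -2.66
v -4.445 -1.445 -2.762
v -3.997 -1.428 -3.036
v -3.731 -0.482 -2.852
v -4.456 -0.51 -2.409
v -4.088 -0.291 -2.105
v -3.64 -0.274 -2.379
v -4.235 -0.628 -2.871
f 2 4 1
f 5 2 1
f 1 4 3
f 3 5 1
f 2 8 4
f 6 2 5
f 6 8 2
f 4 8 3
f 7 5 3
f 3 8 7
f 7 6 5
f 8 6 7
f 9 46 25
f 46 20 49
f 25 49 14
f 46 49 25
f 9 25 21
f 25 14 26
f 21 26 10
f 25 26 21
f 9 21 30
f 21 10 31
f 30 31 16
f 21 31 30
f 9 30 42
f 30 16 45
f 42 45 19
f 30 45 42
f 9 42 46
f 42 19 50
f 46 50 20
f 42 50 46
f 10 26 37
f 26 14 40
f 37 40 18
f 26 40 37
f 14 49 27
f 49 20 48
f 27 48 13
f 49 48 27
f 20 50 47
f 50 19 43
f 47 43 11
f 50 43 47
f 19 45 44
f 45 16 32
f 44 32 15
f 45 32 44
f 16 31 36
f 31 10 33
f 36 33 17
f 31 33 36
f 12 38 24
f 38 18 39
f 24 39 13
f 38 39 24
f 12 24 22
f 24 13 23
f 22 23 11
f 24 23 22
f 12 22 29
f 22 11 28
f 29 28 15
f 22 28 29
f 12 29 34
f 29 15 35
f 34 35 17
f 29 35 34
f 12 34 38
f 34 17 41
f 38 41 18
f 34 41 38
f 13 39 27
f 39 18 40
f 27 40 14
f 39 40 27
f 11 23 47
f 23 13 48
f 47 48 20
f 23 48 47
f 15 28 44
f 28 11 43
f 44 43 19
f 28 43 44
f 17 35 36
f 35 15 32
f 36 32 16
f 35 32 36
f 18 41 37
f 41 17 33
f 37 33 10
f 41 33 37



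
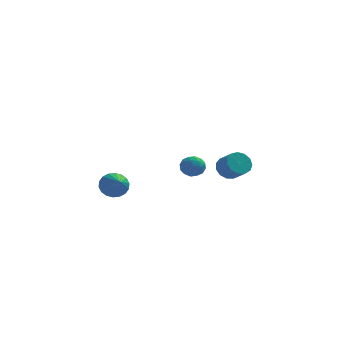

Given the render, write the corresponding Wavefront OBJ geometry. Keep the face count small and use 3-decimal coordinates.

v 1.028 -2.946 2.679
v 1.584 -3.338 2.543
v 0.376 -3.682 2.137
v 0.932 -4.074 2.001
v 0.697 -4.018 2.652
v 1.1 -3.564 2.987
v 0.86 -3.456 1.693
v 1.263 -3.002 2.028
v 1.48 -3.654 1.934
v 1.379 -4.001 2.526
v 0.581 -3.019 2.154
v 0.48 -3.366 2.746
v 1.363 -3.078 2.659
v 0.597 -3.942 2.021
v 0.459 -3.91 2.404
v 0.785 -4.14 2.324
v 1.079 -3.21 2.919
v 1.406 -3.441 2.84
v 0.884 -3.84 2.903
v 0.554 -3.579 1.84
v 0.881 -3.81 1.761
v 1.175 -2.88 2.356
v 1.501 -3.11 2.276
v 1.076 -3.18 1.777
v 1.629 -3.494 2.221
v 1.246 -3.926 1.902
v 1.203 -3.563 1.721
v 1.44 -3.296 1.918
v 1.57 -3.698 2.569
v 1.186 -4.13 2.25
v 1.048 -4.098 2.633
v 1.285 -3.83 2.83
v 1.509 -3.883 2.211
v 0.774 -2.89 2.43
v 0.39 -3.322 2.111
v 0.675 -3.19 1.85
v 0.912 -2.922 2.047
v 0.714 -3.094 2.778
v 0.331 -3.526 2.459
v 0.52 -3.724 2.762
v 0.757 -3.457 2.959
v 0.451 -3.137 2.469
v 2.713 3.982 -0.812
v 3.275 4.525 -0.698
v 3.89 3.741 0.006
v 3.327 3.198 -0.108
v 2.977 4.583 -0.373
v 3.591 3.799 0.331
v 2.594 4.451 -0.187
v 3.209 3.666 0.517
v 2.25 4.169 -0.2
v 2.864 3.385 0.504
v 2.052 3.828 -0.407
v 2.667 3.044 0.297
v 2.064 3.536 -0.743
v 2.679 2.752 -0.039
v 2.282 3.386 -1.1
v 2.897 2.602 -0.396
v 2.637 3.425 -1.367
v 3.251 2.64 -0.663
v 3.016 3.64 -1.457
v 3.63 2.856 -0.753
v 3.298 3.965 -1.342
v 3.913 3.181 -0.638
v 3.395 4.295 -1.059
v 4.009 3.51 -0.355
v -3.189 -0.212 -0.423
v -2.408 0.036 -0.397
v -2.791 -1.548 0.383
v -2.549 0.179 -0.092
v -2.816 0.243 0.148
v -3.158 0.218 0.274
v -3.505 0.107 0.263
v -3.79 -0.066 0.115
v -3.956 -0.269 -0.139
v -3.97 -0.461 -0.449
v -3.829 -0.603 -0.755
v -3.562 -0.668 -0.994
v -3.22 -0.642 -1.12
v -2.873 -0.532 -1.109
v -2.588 -0.358 -0.961
v -2.422 -0.155 -0.707
f 1 38 17
f 38 12 41
f 17 41 6
f 38 41 17
f 1 17 13
f 17 6 18
f 13 18 2
f 17 18 13
f 1 13 22
f 13 2 23
f 22 23 8
f 13 23 22
f 1 22 34
f 22 8 37
f 34 37 11
f 22 37 34
f 1 34 38
f 34 11 42
f 38 42 12
f 34 42 38
f 2 18 29
f 18 6 32
f 29 32 10
f 18 32 29
f 6 41 19
f 41 12 40
f 19 40 5
f 41 40 19
f 12 42 39
f 42 11 35
f 39 35 3
f 42 35 39
f 11 37 36
f 37 8 24
f 36 24 7
f 37 24 36
f 8 23 28
f 23 2 25
f 28 25 9
f 23 25 28
f 4 30 16
f 30 10 31
f 16 31 5
f 30 31 16
f 4 16 14
f 16 5 15
f 14 15 3
f 16 15 14
f 4 14 21
f 14 3 20
f 21 20 7
f 14 20 21
f 4 21 26
f 21 7 27
f 26 27 9
f 21 27 26
f 4 26 30
f 26 9 33
f 30 33 10
f 26 33 30
f 5 31 19
f 31 10 32
f 19 32 6
f 31 32 19
f 3 15 39
f 15 5 40
f 39 40 12
f 15 40 39
f 7 20 36
f 20 3 35
f 36 35 11
f 20 35 36
f 9 27 28
f 27 7 24
f 28 24 8
f 27 24 28
f 10 33 29
f 33 9 25
f 29 25 2
f 33 25 29
f 44 43 47
f 44 47 45
f 45 47 48
f 45 48 46
f 47 43 49
f 47 49 48
f 48 49 50
f 48 50 46
f 49 43 51
f 49 51 50
f 50 51 52
f 50 52 46
f 51 43 53
f 51 53 52
f 52 53 54
f 52 54 46
f 53 43 55
f 53 55 54
f 54 55 56
f 54 56 46
f 55 43 57
f 55 57 56
f 56 57 58
f 56 58 46
f 57 43 59
f 57 59 58
f 58 59 60
f 58 60 46
f 59 43 61
f 59 61 60
f 60 61 62
f 60 62 46
f 61 43 63
f 61 63 62
f 62 63 64
f 62 64 46
f 63 43 65
f 63 65 64
f 64 65 66
f 64 66 46
f 65 43 44
f 65 44 66
f 66 44 45
f 66 45 46
f 68 67 70
f 68 70 69
f 70 67 71
f 70 71 69
f 71 67 72
f 71 72 69
f 72 67 73
f 72 73 69
f 73 67 74
f 73 74 69
f 74 67 75
f 74 75 69
f 75 67 76
f 75 76 69
f 76 67 77
f 76 77 69
f 77 67 78
f 77 78 69
f 78 67 79
f 78 79 69
f 79 67 80
f 79 80 69
f 80 67 81
f 80 81 69
f 81 67 82
f 81 82 69
f 82 67 68
f 82 68 69



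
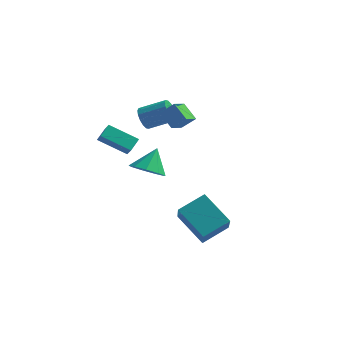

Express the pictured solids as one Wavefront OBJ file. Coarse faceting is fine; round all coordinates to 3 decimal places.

v 0.955 1.335 2.21
v 0.135 1.87 2.938
v 1.18 2.4 1.682
v 0.36 2.935 2.409
v 1.7 1.525 2.911
v 0.88 2.06 3.638
v 1.925 2.59 2.382
v 1.105 3.125 3.11
v 0.288 -0.801 0.048
v 1.079 -1.385 0.354
v 0.532 0.161 1.252
v 1.306 -0.886 -0.089
v 1.056 -0.348 -0.469
v 0.447 -0.021 -0.606
v -0.236 -0.059 -0.438
v -0.674 -0.444 -0.042
v -0.661 -0.996 0.396
v -0.204 -1.456 0.671
v 0.483 -1.61 0.654
v -0.807 -0.782 1.12
v -2.413 -0.895 1.991
v -0.616 -0.037 1.569
v -2.222 -0.15 2.44
v -0.438 -1.25 1.74
v -2.044 -1.363 2.611
v -0.247 -0.505 2.189
v -1.853 -0.618 3.06
v -1.344 3.641 1.279
v -1.024 3.103 0.864
v 0.423 3.421 1.567
v 0.104 3.959 1.981
v -0.992 3.427 0.652
v 0.455 3.745 1.355
v -1.054 3.807 0.607
v 0.393 4.125 1.31
v -1.194 4.143 0.742
v 0.254 4.461 1.445
v -1.373 4.345 1.021
v 0.074 4.663 1.724
v -1.545 4.358 1.369
v -0.098 4.676 2.072
v -1.663 4.179 1.693
v -0.216 4.497 2.396
v -1.695 3.855 1.905
v -0.248 4.173 2.608
v -1.633 3.475 1.95
v -0.186 3.793 2.653
v -1.494 3.139 1.815
v -0.046 3.457 2.518
v -1.314 2.937 1.536
v 0.133 3.255 2.239
v -1.142 2.924 1.188
v 0.305 3.242 1.891
v 1.562 0.434 -4.031
v 2.022 -0.992 -2.517
v 2.678 1.558 -3.312
v 3.138 0.133 -1.797
v 3.182 -0.373 -5.283
v 3.642 -1.798 -3.768
v 4.298 0.752 -4.563
v 4.758 -0.674 -3.049
f 2 4 1
f 5 2 1
f 1 4 3
f 3 5 1
f 2 8 4
f 6 2 5
f 6 8 2
f 4 8 3
f 7 5 3
f 3 8 7
f 7 6 5
f 8 6 7
f 10 9 12
f 10 12 11
f 12 9 13
f 12 13 11
f 13 9 14
f 13 14 11
f 14 9 15
f 14 15 11
f 15 9 16
f 15 16 11
f 16 9 17
f 16 17 11
f 17 9 18
f 17 18 11
f 18 9 19
f 18 19 11
f 19 9 10
f 19 10 11
f 21 23 20
f 24 21 20
f 20 23 22
f 22 24 20
f 21 27 23
f 25 21 24
f 25 27 21
f 23 27 22
f 26 24 22
f 22 27 26
f 26 25 24
f 27 25 26
f 29 28 32
f 29 32 30
f 30 32 33
f 30 33 31
f 32 28 34
f 32 34 33
f 33 34 35
f 33 35 31
f 34 28 36
f 34 36 35
f 35 36 37
f 35 37 31
f 36 28 38
f 36 38 37
f 37 38 39
f 37 39 31
f 38 28 40
f 38 40 39
f 39 40 41
f 39 41 31
f 40 28 42
f 40 42 41
f 41 42 43
f 41 43 31
f 42 28 44
f 42 44 43
f 43 44 45
f 43 45 31
f 44 28 46
f 44 46 45
f 45 46 47
f 45 47 31
f 46 28 48
f 46 48 47
f 47 48 49
f 47 49 31
f 48 28 50
f 48 50 49
f 49 50 51
f 49 51 31
f 50 28 52
f 50 52 51
f 51 52 53
f 51 53 31
f 52 28 29
f 52 29 53
f 53 29 30
f 53 30 31
f 55 57 54
f 58 55 54
f 54 57 56
f 56 58 54
f 55 61 57
f 59 55 58
f 59 61 55
f 57 61 56
f 60 58 56
f 56 61 60
f 60 59 58
f 61 59 60



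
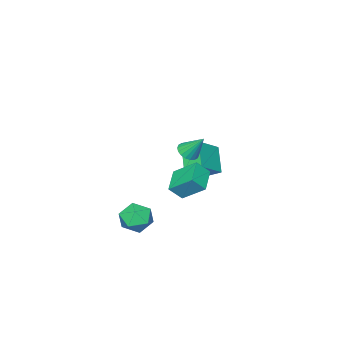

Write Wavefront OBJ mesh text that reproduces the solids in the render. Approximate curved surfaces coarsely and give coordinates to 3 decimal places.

v -1.716 -0.674 -2.06
v -2.142 0.525 -1.091
v -0.577 0.12 -2.542
v -1.003 1.32 -1.572
v -1.137 -1.06 -1.328
v -1.563 0.14 -0.358
v 0.002 -0.265 -1.809
v -0.424 0.934 -0.84
v -4.549 -2.438 -1.752
v -4.889 -1.543 -1.212
v -3.749 -1.44 -2.902
v -4.09 -0.545 -2.362
v -3.13 -2.475 -0.798
v -3.471 -1.58 -0.258
v -2.331 -1.477 -1.948
v -2.671 -0.582 -1.408
v 2.021 0.539 -2.016
v 2.659 1.015 -2.566
v 2.481 -0.815 -2.654
v 3.119 -0.339 -3.204
v 3.254 -0.398 -2.248
v 2.97 0.439 -1.854
v 2.17 -0.239 -3.366
v 1.886 0.598 -2.972
v 2.751 0.534 -3.401
v 3.421 0.436 -2.709
v 1.719 -0.236 -2.511
v 2.389 -0.334 -1.819
v -0.435 0.664 1.079
v 0.147 0.551 1.262
v -0.625 1.536 2.221
v 0.176 0.771 1.099
v 0.084 0.97 0.931
v -0.111 1.109 0.793
v -0.37 1.159 0.711
v -0.641 1.111 0.703
v -0.872 0.975 0.768
v -1.016 0.777 0.896
v -1.045 0.556 1.059
v -0.953 0.357 1.226
v -0.758 0.219 1.365
v -0.5 0.169 1.446
v -0.228 0.216 1.455
v 0.003 0.353 1.389
f 2 4 1
f 5 2 1
f 1 4 3
f 3 5 1
f 2 8 4
f 6 2 5
f 6 8 2
f 4 8 3
f 7 5 3
f 3 8 7
f 7 6 5
f 8 6 7
f 10 12 9
f 13 10 9
f 9 12 11
f 11 13 9
f 10 16 12
f 14 10 13
f 14 16 10
f 12 16 11
f 15 13 11
f 11 16 15
f 15 14 13
f 16 14 15
f 17 28 22
f 17 22 18
f 17 18 24
f 17 24 27
f 17 27 28
f 18 22 26
f 22 28 21
f 28 27 19
f 27 24 23
f 24 18 25
f 20 26 21
f 20 21 19
f 20 19 23
f 20 23 25
f 20 25 26
f 21 26 22
f 19 21 28
f 23 19 27
f 25 23 24
f 26 25 18
f 30 29 32
f 30 32 31
f 32 29 33
f 32 33 31
f 33 29 34
f 33 34 31
f 34 29 35
f 34 35 31
f 35 29 36
f 35 36 31
f 36 29 37
f 36 37 31
f 37 29 38
f 37 38 31
f 38 29 39
f 38 39 31
f 39 29 40
f 39 40 31
f 40 29 41
f 40 41 31
f 41 29 42
f 41 42 31
f 42 29 43
f 42 43 31
f 43 29 44
f 43 44 31
f 44 29 30
f 44 30 31



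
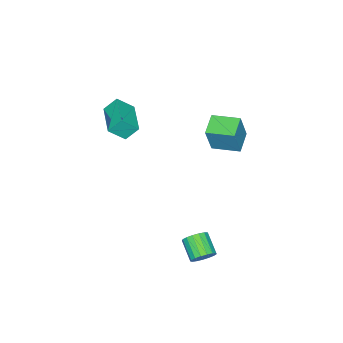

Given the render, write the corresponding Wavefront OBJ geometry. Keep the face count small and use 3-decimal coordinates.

v -0.001 -3.729 2.937
v 0.7 -4.395 3.806
v 1.523 -2.244 2.846
v 2.224 -2.91 3.715
v 0.496 -4.29 2.105
v 1.197 -4.956 2.974
v 2.02 -2.805 2.014
v 2.721 -3.471 2.883
v -2.581 0.161 1.004
v -1.948 0.159 2.827
v -3.095 1.75 1.184
v -2.462 1.748 3.007
v -1.338 0.612 0.573
v -0.705 0.61 2.396
v -1.852 2.201 0.753
v -1.219 2.199 2.576
v 3.875 3.788 -3.344
v 4.507 3.682 -2.954
v 3.877 2.666 -2.207
v 3.245 2.772 -2.596
v 4.331 3.931 -2.765
v 3.7 2.915 -2.018
v 4.05 4.147 -2.708
v 3.419 3.131 -1.961
v 3.729 4.281 -2.797
v 3.098 3.265 -2.05
v 3.441 4.302 -3.011
v 2.811 3.286 -2.264
v 3.253 4.205 -3.302
v 2.623 3.189 -2.554
v 3.208 4.013 -3.601
v 2.577 2.997 -2.854
v 3.315 3.769 -3.842
v 2.685 2.753 -3.095
v 3.551 3.53 -3.969
v 2.92 2.514 -3.221
v 3.861 3.35 -3.952
v 3.23 2.334 -3.205
v 4.174 3.27 -3.796
v 3.544 2.254 -3.049
v 4.419 3.309 -3.536
v 3.789 2.293 -2.789
v 4.539 3.458 -3.232
v 3.909 2.442 -2.485
f 2 4 1
f 5 2 1
f 1 4 3
f 3 5 1
f 2 8 4
f 6 2 5
f 6 8 2
f 4 8 3
f 7 5 3
f 3 8 7
f 7 6 5
f 8 6 7
f 10 12 9
f 13 10 9
f 9 12 11
f 11 13 9
f 10 16 12
f 14 10 13
f 14 16 10
f 12 16 11
f 15 13 11
f 11 16 15
f 15 14 13
f 16 14 15
f 18 17 21
f 18 21 19
f 19 21 22
f 19 22 20
f 21 17 23
f 21 23 22
f 22 23 24
f 22 24 20
f 23 17 25
f 23 25 24
f 24 25 26
f 24 26 20
f 25 17 27
f 25 27 26
f 26 27 28
f 26 28 20
f 27 17 29
f 27 29 28
f 28 29 30
f 28 30 20
f 29 17 31
f 29 31 30
f 30 31 32
f 30 32 20
f 31 17 33
f 31 33 32
f 32 33 34
f 32 34 20
f 33 17 35
f 33 35 34
f 34 35 36
f 34 36 20
f 35 17 37
f 35 37 36
f 36 37 38
f 36 38 20
f 37 17 39
f 37 39 38
f 38 39 40
f 38 40 20
f 39 17 41
f 39 41 40
f 40 41 42
f 40 42 20
f 41 17 43
f 41 43 42
f 42 43 44
f 42 44 20
f 43 17 18
f 43 18 44
f 44 18 19
f 44 19 20



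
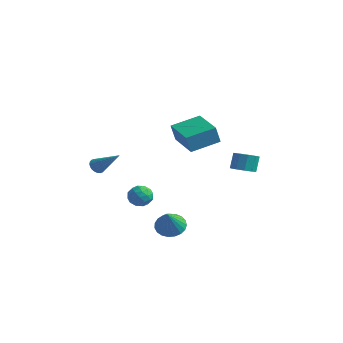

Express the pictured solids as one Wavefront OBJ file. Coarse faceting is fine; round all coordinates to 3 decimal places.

v 2.706 2.695 0.099
v 3.212 2.229 0.371
v 3.08 2.658 1.353
v 2.574 3.125 1.081
v 3.428 2.609 0.234
v 3.296 3.038 1.216
v 3.368 3.021 0.046
v 3.236 3.45 1.028
v 3.055 3.309 -0.122
v 2.923 3.738 0.86
v 2.609 3.363 -0.206
v 2.477 3.792 0.777
v 2.2 3.162 -0.173
v 2.068 3.591 0.809
v 1.984 2.782 -0.036
v 1.852 3.211 0.946
v 2.044 2.37 0.152
v 1.912 2.799 1.134
v 2.357 2.082 0.32
v 2.225 2.511 1.302
v 2.803 2.028 0.403
v 2.671 2.457 1.386
v -2.283 0.593 -2.307
v -1.875 0.158 -2.822
v -3.365 0.042 -2.698
v -2.957 -0.393 -3.213
v -2.882 -0.525 -2.44
v -2.213 -0.185 -2.198
v -3.027 0.385 -3.322
v -2.358 0.725 -3.08
v -2.335 0.029 -3.45
v -2.245 -0.533 -2.905
v -2.995 0.733 -2.615
v -2.905 0.171 -2.07
v -1.984 0.424 -2.53
v -3.256 -0.224 -2.99
v -3.212 -0.302 -2.535
v -2.972 -0.557 -2.838
v -2.183 0.222 -2.163
v -1.943 -0.033 -2.466
v -2.535 -0.435 -2.241
v -3.297 0.233 -3.054
v -3.057 -0.022 -3.357
v -2.268 0.757 -2.682
v -2.028 0.502 -2.985
v -2.705 0.635 -3.279
v -2.014 0.092 -3.202
v -2.651 -0.232 -3.432
v -2.691 0.226 -3.496
v -2.298 0.426 -3.354
v -1.962 -0.238 -2.882
v -2.598 -0.562 -3.111
v -2.554 -0.64 -2.657
v -2.161 -0.44 -2.515
v -2.232 -0.314 -3.251
v -2.642 0.762 -2.409
v -3.278 0.438 -2.638
v -3.079 0.64 -3.005
v -2.686 0.84 -2.863
v -2.589 0.432 -2.088
v -3.226 0.108 -2.318
v -2.942 -0.226 -2.166
v -2.549 -0.026 -2.024
v -3.008 0.514 -2.269
v 0.941 -0.823 3.039
v 0.872 -1.131 4.134
v 1.639 0.721 3.516
v 1.57 0.413 4.611
v 2.81 -1.633 2.929
v 2.741 -1.941 4.024
v 3.508 -0.089 3.406
v 3.439 -0.397 4.501
v -4.137 -1.768 -0.249
v -3.888 -1.466 -0.622
v -2.623 -1.512 0.969
v -3.997 -1.32 -0.517
v -4.128 -1.242 -0.371
v -4.26 -1.244 -0.207
v -4.373 -1.326 -0.049
v -4.45 -1.475 0.078
v -4.48 -1.669 0.156
v -4.457 -1.878 0.171
v -4.386 -2.07 0.123
v -4.276 -2.216 0.018
v -4.146 -2.294 -0.128
v -4.014 -2.292 -0.292
v -3.9 -2.21 -0.45
v -3.823 -2.061 -0.577
v -3.794 -1.868 -0.654
v -3.816 -1.659 -0.67
v -0.018 -0.201 -4.089
v 0.64 -0.547 -4.595
v 0.598 -1.159 -2.631
v 0.801 -0.238 -4.46
v 0.82 0.078 -4.26
v 0.695 0.346 -4.031
v 0.446 0.519 -3.811
v 0.117 0.568 -3.64
v -0.236 0.484 -3.546
v -0.551 0.281 -3.546
v -0.773 -0.004 -3.64
v -0.866 -0.324 -3.811
v -0.811 -0.622 -4.03
v -0.62 -0.848 -4.26
v -0.324 -0.961 -4.46
v 0.024 -0.943 -4.595
v 0.365 -0.797 -4.643
f 2 1 5
f 2 5 3
f 3 5 6
f 3 6 4
f 5 1 7
f 5 7 6
f 6 7 8
f 6 8 4
f 7 1 9
f 7 9 8
f 8 9 10
f 8 10 4
f 9 1 11
f 9 11 10
f 10 11 12
f 10 12 4
f 11 1 13
f 11 13 12
f 12 13 14
f 12 14 4
f 13 1 15
f 13 15 14
f 14 15 16
f 14 16 4
f 15 1 17
f 15 17 16
f 16 17 18
f 16 18 4
f 17 1 19
f 17 19 18
f 18 19 20
f 18 20 4
f 19 1 21
f 19 21 20
f 20 21 22
f 20 22 4
f 21 1 2
f 21 2 22
f 22 2 3
f 22 3 4
f 23 60 39
f 60 34 63
f 39 63 28
f 60 63 39
f 23 39 35
f 39 28 40
f 35 40 24
f 39 40 35
f 23 35 44
f 35 24 45
f 44 45 30
f 35 45 44
f 23 44 56
f 44 30 59
f 56 59 33
f 44 59 56
f 23 56 60
f 56 33 64
f 60 64 34
f 56 64 60
f 24 40 51
f 40 28 54
f 51 54 32
f 40 54 51
f 28 63 41
f 63 34 62
f 41 62 27
f 63 62 41
f 34 64 61
f 64 33 57
f 61 57 25
f 64 57 61
f 33 59 58
f 59 30 46
f 58 46 29
f 59 46 58
f 30 45 50
f 45 24 47
f 50 47 31
f 45 47 50
f 26 52 38
f 52 32 53
f 38 53 27
f 52 53 38
f 26 38 36
f 38 27 37
f 36 37 25
f 38 37 36
f 26 36 43
f 36 25 42
f 43 42 29
f 36 42 43
f 26 43 48
f 43 29 49
f 48 49 31
f 43 49 48
f 26 48 52
f 48 31 55
f 52 55 32
f 48 55 52
f 27 53 41
f 53 32 54
f 41 54 28
f 53 54 41
f 25 37 61
f 37 27 62
f 61 62 34
f 37 62 61
f 29 42 58
f 42 25 57
f 58 57 33
f 42 57 58
f 31 49 50
f 49 29 46
f 50 46 30
f 49 46 50
f 32 55 51
f 55 31 47
f 51 47 24
f 55 47 51
f 66 68 65
f 69 66 65
f 65 68 67
f 67 69 65
f 66 72 68
f 70 66 69
f 70 72 66
f 68 72 67
f 71 69 67
f 67 72 71
f 71 70 69
f 72 70 71
f 74 73 76
f 74 76 75
f 76 73 77
f 76 77 75
f 77 73 78
f 77 78 75
f 78 73 79
f 78 79 75
f 79 73 80
f 79 80 75
f 80 73 81
f 80 81 75
f 81 73 82
f 81 82 75
f 82 73 83
f 82 83 75
f 83 73 84
f 83 84 75
f 84 73 85
f 84 85 75
f 85 73 86
f 85 86 75
f 86 73 87
f 86 87 75
f 87 73 88
f 87 88 75
f 88 73 89
f 88 89 75
f 89 73 90
f 89 90 75
f 90 73 74
f 90 74 75
f 92 91 94
f 92 94 93
f 94 91 95
f 94 95 93
f 95 91 96
f 95 96 93
f 96 91 97
f 96 97 93
f 97 91 98
f 97 98 93
f 98 91 99
f 98 99 93
f 99 91 100
f 99 100 93
f 100 91 101
f 100 101 93
f 101 91 102
f 101 102 93
f 102 91 103
f 102 103 93
f 103 91 104
f 103 104 93
f 104 91 105
f 104 105 93
f 105 91 106
f 105 106 93
f 106 91 107
f 106 107 93
f 107 91 92
f 107 92 93



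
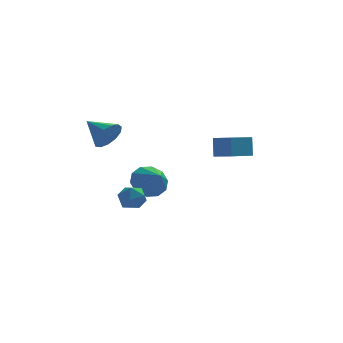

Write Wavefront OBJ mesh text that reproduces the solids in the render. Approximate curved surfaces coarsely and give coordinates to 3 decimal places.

v 2.29 -0.082 -2.284
v 2.308 0.273 -1.296
v 3.42 1.017 -2.698
v 3.438 1.372 -1.71
v 2.982 -0.712 -2.07
v 3 -0.357 -1.082
v 4.112 0.387 -2.484
v 4.13 0.742 -1.496
v -2.256 0.997 -1.219
v -1.798 0.988 -0.539
v -3.124 1.963 -0.621
v -1.62 1.316 -0.811
v -1.644 1.543 -1.213
v -1.862 1.597 -1.617
v -2.206 1.46 -1.894
v -2.565 1.176 -1.957
v -2.826 0.835 -1.786
v -2.906 0.546 -1.434
v -2.779 0.4 -1.014
v -2.487 0.443 -0.66
v -2.121 0.663 -0.482
v -1.487 -2.924 -3.332
v -1.219 -3.267 -2.778
v -2.081 -3.853 -3.622
v -1.813 -4.196 -3.068
v -2.269 -3.668 -2.968
v -1.902 -3.094 -2.79
v -1.398 -4.026 -3.61
v -1.031 -3.452 -3.432
v -1.164 -3.948 -2.95
v -1.703 -3.727 -2.553
v -1.597 -3.393 -3.847
v -2.136 -3.172 -3.45
v -0.566 -0.113 -3.667
v 0.083 0.413 -3.305
v -0.174 -1.087 -2.953
v -0.378 0.461 -2.986
v -0.911 0.29 -2.927
v -1.311 -0.035 -3.151
v -1.428 -0.389 -3.571
v -1.215 -0.638 -4.029
v -0.754 -0.686 -4.348
v -0.221 -0.515 -4.406
v 0.179 -0.19 -4.183
v 0.296 0.164 -3.762
f 2 4 1
f 5 2 1
f 1 4 3
f 3 5 1
f 2 8 4
f 6 2 5
f 6 8 2
f 4 8 3
f 7 5 3
f 3 8 7
f 7 6 5
f 8 6 7
f 10 9 12
f 10 12 11
f 12 9 13
f 12 13 11
f 13 9 14
f 13 14 11
f 14 9 15
f 14 15 11
f 15 9 16
f 15 16 11
f 16 9 17
f 16 17 11
f 17 9 18
f 17 18 11
f 18 9 19
f 18 19 11
f 19 9 20
f 19 20 11
f 20 9 21
f 20 21 11
f 21 9 10
f 21 10 11
f 22 33 27
f 22 27 23
f 22 23 29
f 22 29 32
f 22 32 33
f 23 27 31
f 27 33 26
f 33 32 24
f 32 29 28
f 29 23 30
f 25 31 26
f 25 26 24
f 25 24 28
f 25 28 30
f 25 30 31
f 26 31 27
f 24 26 33
f 28 24 32
f 30 28 29
f 31 30 23
f 35 34 37
f 35 37 36
f 37 34 38
f 37 38 36
f 38 34 39
f 38 39 36
f 39 34 40
f 39 40 36
f 40 34 41
f 40 41 36
f 41 34 42
f 41 42 36
f 42 34 43
f 42 43 36
f 43 34 44
f 43 44 36
f 44 34 45
f 44 45 36
f 45 34 35
f 45 35 36



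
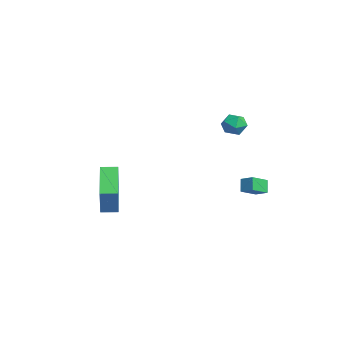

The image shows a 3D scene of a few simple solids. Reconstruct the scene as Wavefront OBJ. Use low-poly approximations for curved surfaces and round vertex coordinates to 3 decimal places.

v -1.291 -4.135 -1.075
v -0.149 -4.368 0.66
v -1.108 -3.234 -1.075
v 0.035 -3.467 0.66
v 0.465 -4.493 -2.28
v 1.608 -4.726 -0.545
v 0.649 -3.592 -2.28
v 1.791 -3.825 -0.545
v -2.485 3.819 2.037
v -1.877 3.394 1.77
v -2.603 3.026 3.03
v -1.995 2.601 2.763
v -1.874 3.328 3.044
v -1.801 3.817 2.43
v -2.679 2.603 2.37
v -2.606 3.092 1.756
v -1.997 2.642 1.975
v -1.5 3.09 2.392
v -2.98 3.33 2.408
v -2.483 3.778 2.825
v 1.829 2.494 -0.04
v 2.422 2.942 0.256
v 1.357 3.416 -0.491
v 1.949 3.865 -0.195
v 2.271 2.375 -0.745
v 2.863 2.824 -0.449
v 1.798 3.298 -1.196
v 2.391 3.746 -0.9
f 2 4 1
f 5 2 1
f 1 4 3
f 3 5 1
f 2 8 4
f 6 2 5
f 6 8 2
f 4 8 3
f 7 5 3
f 3 8 7
f 7 6 5
f 8 6 7
f 9 20 14
f 9 14 10
f 9 10 16
f 9 16 19
f 9 19 20
f 10 14 18
f 14 20 13
f 20 19 11
f 19 16 15
f 16 10 17
f 12 18 13
f 12 13 11
f 12 11 15
f 12 15 17
f 12 17 18
f 13 18 14
f 11 13 20
f 15 11 19
f 17 15 16
f 18 17 10
f 22 24 21
f 25 22 21
f 21 24 23
f 23 25 21
f 22 28 24
f 26 22 25
f 26 28 22
f 24 28 23
f 27 25 23
f 23 28 27
f 27 26 25
f 28 26 27



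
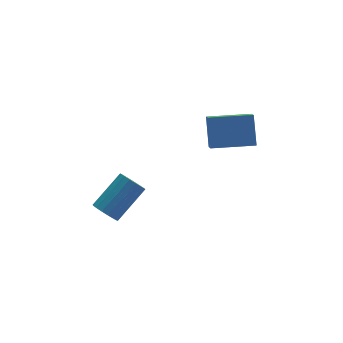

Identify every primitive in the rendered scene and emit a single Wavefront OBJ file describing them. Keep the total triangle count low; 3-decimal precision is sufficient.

v -1.786 -0.683 -4.275
v -1.347 -0.797 -4.795
v 0.185 -0.231 -3.624
v -0.254 -0.117 -3.105
v -1.434 -0.481 -4.834
v 0.098 0.085 -3.663
v -1.603 -0.211 -4.744
v -0.07 0.355 -3.573
v -1.813 -0.05 -4.547
v -0.28 0.517 -3.376
v -2.017 -0.033 -4.288
v -0.484 0.534 -3.117
v -2.168 -0.166 -4.026
v -0.636 0.401 -2.855
v -2.232 -0.417 -3.821
v -0.699 0.15 -2.65
v -2.194 -0.729 -3.72
v -0.661 -0.162 -2.55
v -2.062 -1.03 -3.747
v -0.529 -0.464 -2.576
v -1.867 -1.253 -3.894
v -0.335 -0.686 -2.723
v -1.654 -1.344 -4.129
v -0.121 -0.778 -2.958
v -1.471 -1.285 -4.397
v 0.062 -0.718 -3.226
v -1.36 -1.087 -4.638
v 0.172 -0.521 -3.467
v 2.593 -2.031 -0.125
v 2.875 -1.082 1.081
v 2.885 -1.199 -0.848
v 3.167 -0.25 0.358
v 4.473 -2.65 -0.078
v 4.755 -1.701 1.128
v 4.765 -1.818 -0.801
v 5.047 -0.869 0.405
f 2 1 5
f 2 5 3
f 3 5 6
f 3 6 4
f 5 1 7
f 5 7 6
f 6 7 8
f 6 8 4
f 7 1 9
f 7 9 8
f 8 9 10
f 8 10 4
f 9 1 11
f 9 11 10
f 10 11 12
f 10 12 4
f 11 1 13
f 11 13 12
f 12 13 14
f 12 14 4
f 13 1 15
f 13 15 14
f 14 15 16
f 14 16 4
f 15 1 17
f 15 17 16
f 16 17 18
f 16 18 4
f 17 1 19
f 17 19 18
f 18 19 20
f 18 20 4
f 19 1 21
f 19 21 20
f 20 21 22
f 20 22 4
f 21 1 23
f 21 23 22
f 22 23 24
f 22 24 4
f 23 1 25
f 23 25 24
f 24 25 26
f 24 26 4
f 25 1 27
f 25 27 26
f 26 27 28
f 26 28 4
f 27 1 2
f 27 2 28
f 28 2 3
f 28 3 4
f 30 32 29
f 33 30 29
f 29 32 31
f 31 33 29
f 30 36 32
f 34 30 33
f 34 36 30
f 32 36 31
f 35 33 31
f 31 36 35
f 35 34 33
f 36 34 35



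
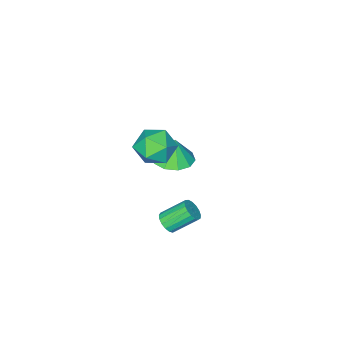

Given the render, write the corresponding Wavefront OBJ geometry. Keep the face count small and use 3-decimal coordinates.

v 1.86 1.638 3.321
v 2.658 1.82 3.856
v 2.502 0.28 2.824
v 3.3 0.462 3.359
v 2.453 0.252 3.801
v 2.056 1.092 4.107
v 3.104 1.008 2.573
v 2.707 1.848 2.879
v 3.427 1.431 3.393
v 3.024 0.963 4.152
v 2.136 1.137 2.528
v 1.733 0.669 3.287
v 4.327 3.639 1.353
v 4.509 3.363 1.755
v 3.736 4.005 2.548
v 3.553 4.281 2.147
v 4.661 3.56 1.744
v 3.888 4.201 2.537
v 4.736 3.775 1.643
v 3.963 4.416 2.437
v 4.718 3.959 1.477
v 3.945 4.6 2.27
v 4.61 4.07 1.282
v 3.837 4.711 2.075
v 4.437 4.082 1.103
v 3.663 4.723 1.896
v 4.239 3.992 0.982
v 3.465 4.634 1.775
v 4.061 3.822 0.946
v 3.287 4.464 1.739
v 3.943 3.61 1.003
v 3.17 4.252 1.796
v 3.914 3.405 1.141
v 3.141 4.046 1.934
v 3.979 3.253 1.327
v 3.206 3.895 2.12
v 4.124 3.19 1.519
v 3.351 3.831 2.312
v 4.315 3.23 1.674
v 3.542 3.871 2.467
v -0.499 -1.194 -1.018
v 0.435 -1.401 -0.938
v -0.601 -1.186 0.198
v 0.378 -0.811 -0.947
v -0.014 -0.367 -0.983
v -0.591 -0.239 -1.032
v -1.133 -0.476 -1.076
v -1.433 -0.987 -1.097
v -1.376 -1.578 -1.088
v -0.984 -2.022 -1.052
v -0.407 -2.15 -1.003
v 0.135 -1.913 -0.96
f 1 12 6
f 1 6 2
f 1 2 8
f 1 8 11
f 1 11 12
f 2 6 10
f 6 12 5
f 12 11 3
f 11 8 7
f 8 2 9
f 4 10 5
f 4 5 3
f 4 3 7
f 4 7 9
f 4 9 10
f 5 10 6
f 3 5 12
f 7 3 11
f 9 7 8
f 10 9 2
f 14 13 17
f 14 17 15
f 15 17 18
f 15 18 16
f 17 13 19
f 17 19 18
f 18 19 20
f 18 20 16
f 19 13 21
f 19 21 20
f 20 21 22
f 20 22 16
f 21 13 23
f 21 23 22
f 22 23 24
f 22 24 16
f 23 13 25
f 23 25 24
f 24 25 26
f 24 26 16
f 25 13 27
f 25 27 26
f 26 27 28
f 26 28 16
f 27 13 29
f 27 29 28
f 28 29 30
f 28 30 16
f 29 13 31
f 29 31 30
f 30 31 32
f 30 32 16
f 31 13 33
f 31 33 32
f 32 33 34
f 32 34 16
f 33 13 35
f 33 35 34
f 34 35 36
f 34 36 16
f 35 13 37
f 35 37 36
f 36 37 38
f 36 38 16
f 37 13 39
f 37 39 38
f 38 39 40
f 38 40 16
f 39 13 14
f 39 14 40
f 40 14 15
f 40 15 16
f 42 41 44
f 42 44 43
f 44 41 45
f 44 45 43
f 45 41 46
f 45 46 43
f 46 41 47
f 46 47 43
f 47 41 48
f 47 48 43
f 48 41 49
f 48 49 43
f 49 41 50
f 49 50 43
f 50 41 51
f 50 51 43
f 51 41 52
f 51 52 43
f 52 41 42
f 52 42 43



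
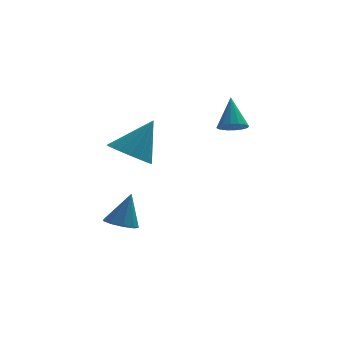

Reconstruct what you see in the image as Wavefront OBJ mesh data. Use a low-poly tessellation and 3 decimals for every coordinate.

v -2.349 -0.674 0.957
v -1.588 -0.352 0.412
v -1.391 -0.186 2.583
v -1.892 0.056 0.469
v -2.319 0.269 0.656
v -2.754 0.229 0.924
v -3.08 -0.053 1.201
v -3.211 -0.501 1.413
v -3.11 -0.996 1.502
v -2.806 -1.404 1.445
v -2.379 -1.617 1.257
v -1.944 -1.577 0.989
v -1.618 -1.295 0.712
v -1.488 -0.847 0.501
v 1.705 0.123 2.082
v 2.178 -0.238 2.32
v 1.695 0.977 3.398
v 2.33 0.009 2.16
v 2.316 0.287 1.98
v 2.137 0.52 1.827
v 1.843 0.647 1.742
v 1.512 0.634 1.748
v 1.233 0.483 1.844
v 1.081 0.236 2.003
v 1.095 -0.042 2.183
v 1.274 -0.275 2.336
v 1.568 -0.402 2.421
v 1.898 -0.389 2.415
v -2.702 -0.378 -2.867
v -1.992 -0.451 -3.062
v -2.258 -0.062 -1.373
v -2.138 0.03 -3.12
v -2.549 0.32 -3.06
v -3.031 0.284 -2.909
v -3.359 -0.062 -2.739
v -3.379 -0.556 -2.628
v -3.083 -0.966 -2.63
v -2.608 -1.101 -2.742
v -2.177 -0.898 -2.913
f 2 1 4
f 2 4 3
f 4 1 5
f 4 5 3
f 5 1 6
f 5 6 3
f 6 1 7
f 6 7 3
f 7 1 8
f 7 8 3
f 8 1 9
f 8 9 3
f 9 1 10
f 9 10 3
f 10 1 11
f 10 11 3
f 11 1 12
f 11 12 3
f 12 1 13
f 12 13 3
f 13 1 14
f 13 14 3
f 14 1 2
f 14 2 3
f 16 15 18
f 16 18 17
f 18 15 19
f 18 19 17
f 19 15 20
f 19 20 17
f 20 15 21
f 20 21 17
f 21 15 22
f 21 22 17
f 22 15 23
f 22 23 17
f 23 15 24
f 23 24 17
f 24 15 25
f 24 25 17
f 25 15 26
f 25 26 17
f 26 15 27
f 26 27 17
f 27 15 28
f 27 28 17
f 28 15 16
f 28 16 17
f 30 29 32
f 30 32 31
f 32 29 33
f 32 33 31
f 33 29 34
f 33 34 31
f 34 29 35
f 34 35 31
f 35 29 36
f 35 36 31
f 36 29 37
f 36 37 31
f 37 29 38
f 37 38 31
f 38 29 39
f 38 39 31
f 39 29 30
f 39 30 31

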